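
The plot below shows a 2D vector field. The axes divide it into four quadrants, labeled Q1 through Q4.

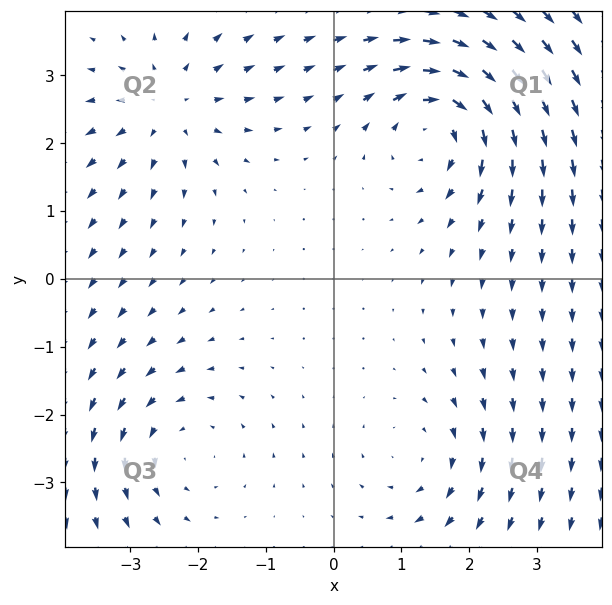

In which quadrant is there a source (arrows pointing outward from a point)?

The source sits at approximately (-2.4, 2.5), which lies in quadrant Q2. The divergence there is about +3, positive as expected for a source.

Q2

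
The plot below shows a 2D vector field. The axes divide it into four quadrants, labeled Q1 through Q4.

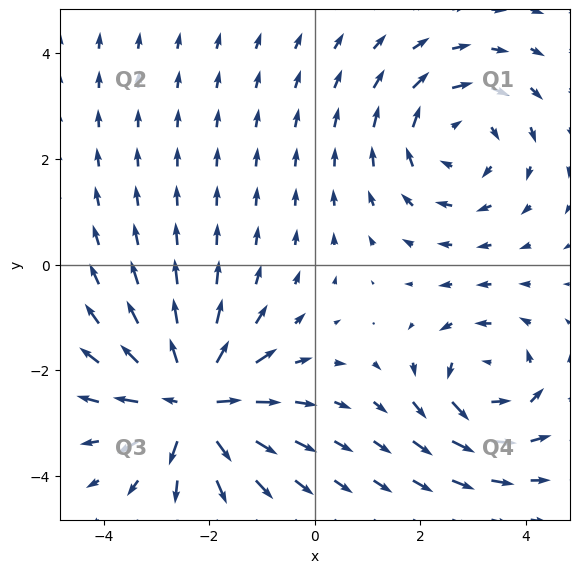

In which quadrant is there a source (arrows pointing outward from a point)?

Q3

The source sits at approximately (-2.3, -2.6), which lies in quadrant Q3. The divergence there is about +6, positive as expected for a source.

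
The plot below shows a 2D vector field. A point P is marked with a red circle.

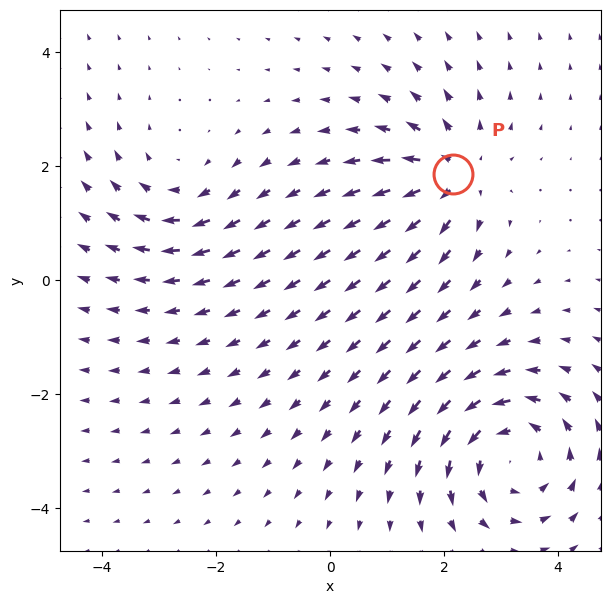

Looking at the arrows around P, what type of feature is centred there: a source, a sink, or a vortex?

At P (2.2, 1.9) the arrows spread outward. Divergence about +4, curl ≈0 — positive divergence with near-zero curl is a source.

source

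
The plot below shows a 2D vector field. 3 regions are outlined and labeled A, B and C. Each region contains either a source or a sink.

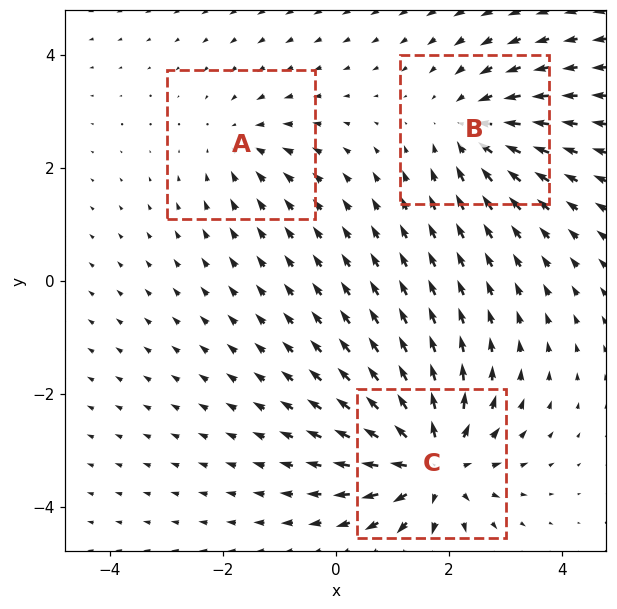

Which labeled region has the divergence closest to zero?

A

Divergence at each region's feature centre — A: about -2, B: about -3, C: about +5. Region A is closest to zero.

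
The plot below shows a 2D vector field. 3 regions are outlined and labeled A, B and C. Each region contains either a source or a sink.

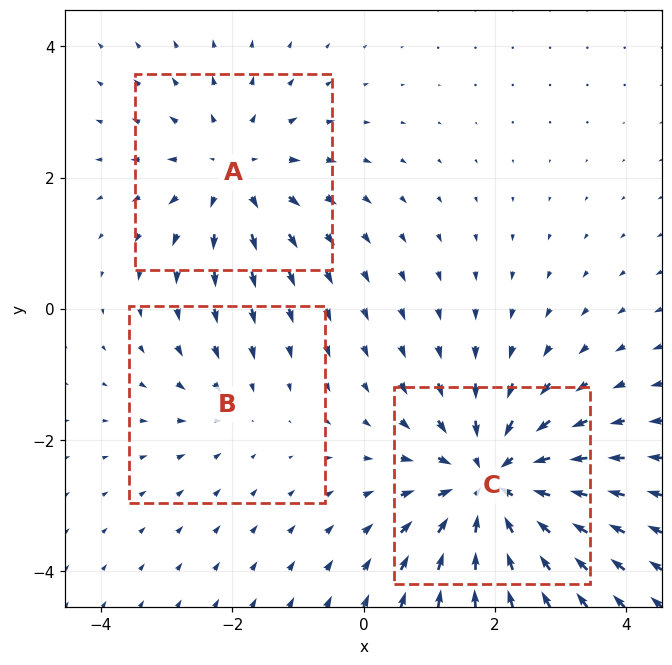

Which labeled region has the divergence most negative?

C

Divergence at each region's feature centre — A: about +3, B: about -2, C: about -5. Region C is most negative.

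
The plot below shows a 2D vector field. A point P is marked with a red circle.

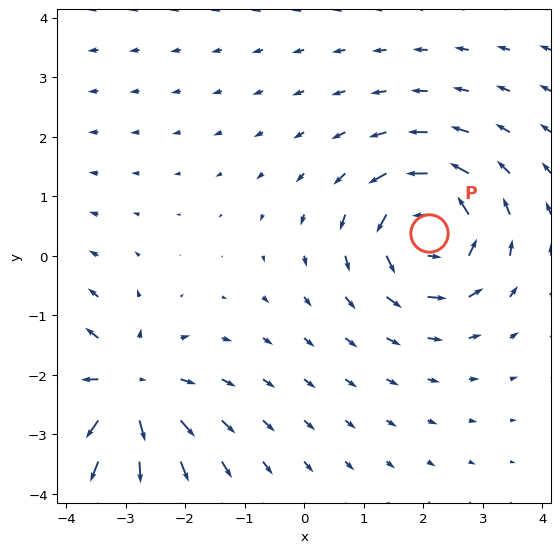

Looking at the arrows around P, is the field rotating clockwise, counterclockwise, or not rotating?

Near P at (2.1, 0.4) the arrows circulate counterclockwise. The curl (z-component) there is about +3; positive curl means counterclockwise rotation.

counterclockwise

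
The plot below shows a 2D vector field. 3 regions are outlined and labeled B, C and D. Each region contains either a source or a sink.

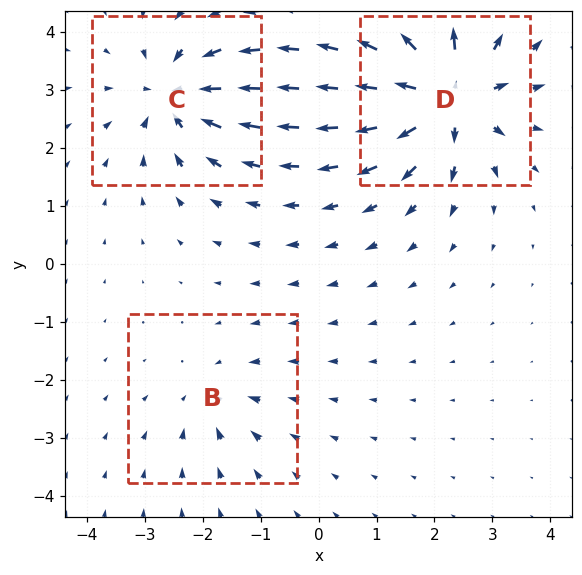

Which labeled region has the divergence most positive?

Divergence at each region's feature centre — B: about -2, C: about -4, D: about +6. Region D is most positive.

D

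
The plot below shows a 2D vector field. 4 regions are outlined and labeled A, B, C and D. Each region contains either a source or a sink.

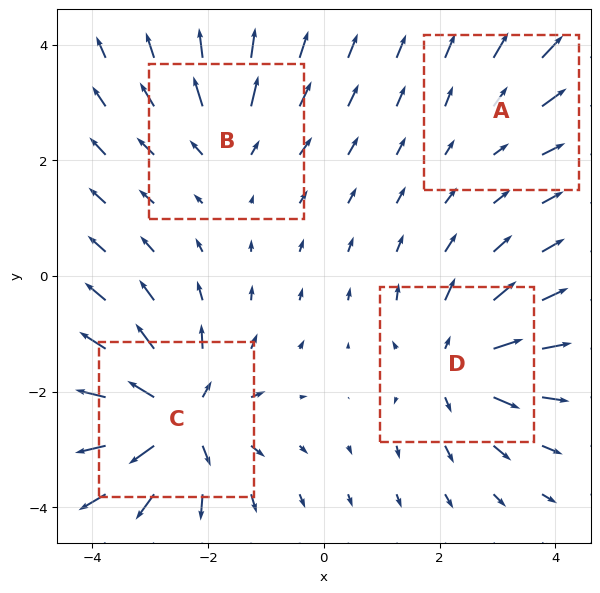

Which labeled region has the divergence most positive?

Divergence at each region's feature centre — A: about +2, B: about +4, C: about +8, D: about +5. Region C is most positive.

C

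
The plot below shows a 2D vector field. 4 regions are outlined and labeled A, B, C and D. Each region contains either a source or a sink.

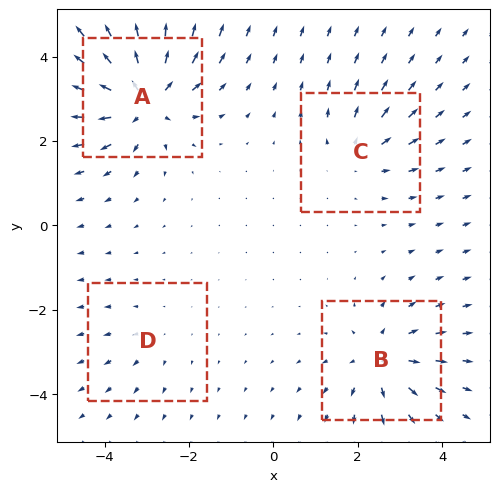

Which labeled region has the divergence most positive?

A

Divergence at each region's feature centre — A: about +8, B: about +5, C: about +3, D: about +2. Region A is most positive.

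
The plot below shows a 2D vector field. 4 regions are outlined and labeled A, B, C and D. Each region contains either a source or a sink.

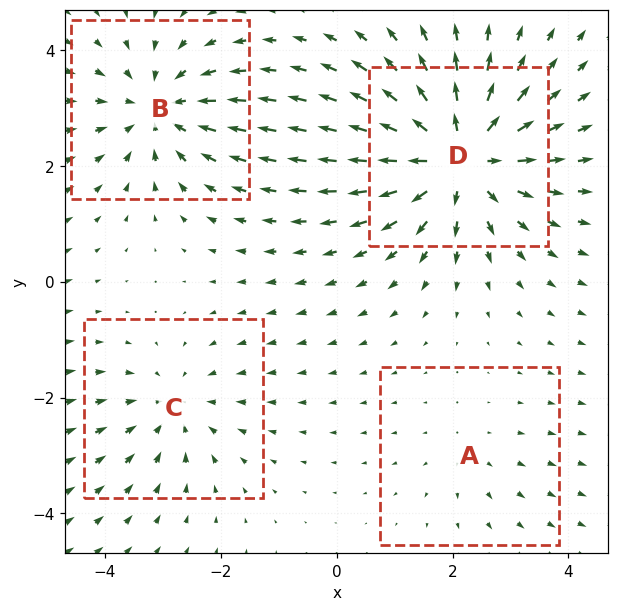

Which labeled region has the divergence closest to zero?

Divergence at each region's feature centre — A: about +2, B: about -5, C: about -3, D: about +7. Region A is closest to zero.

A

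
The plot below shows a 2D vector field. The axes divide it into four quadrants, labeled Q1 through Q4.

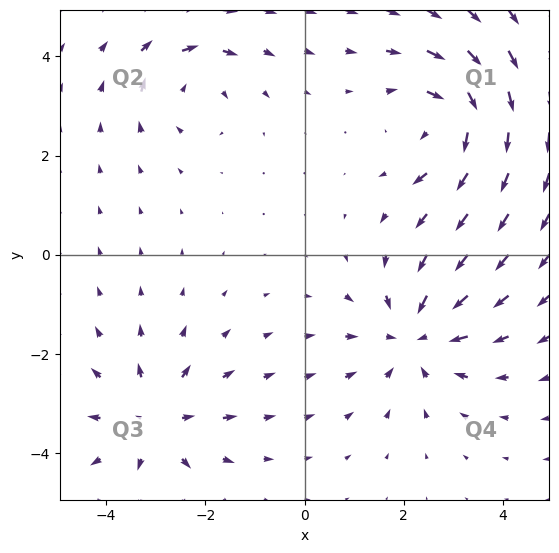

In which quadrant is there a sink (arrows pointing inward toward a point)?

Q4

The sink sits at approximately (2.2, -1.6), which lies in quadrant Q4. The divergence there is about -4, negative as expected for a sink.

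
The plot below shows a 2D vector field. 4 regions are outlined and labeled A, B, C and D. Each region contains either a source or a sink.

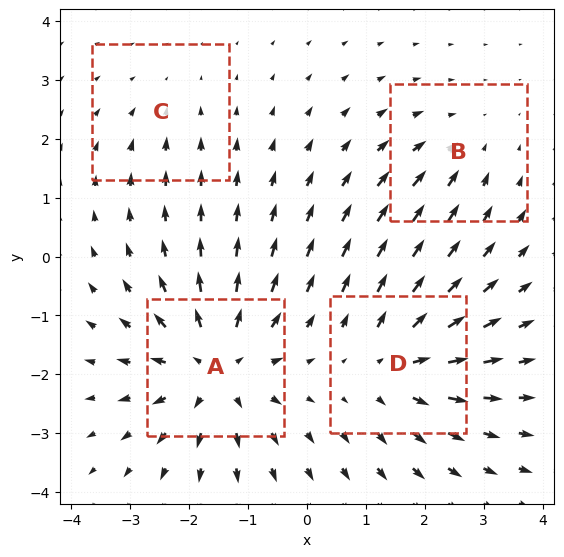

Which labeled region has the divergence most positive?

A

Divergence at each region's feature centre — A: about +6, B: about -3, C: about -2, D: about +5. Region A is most positive.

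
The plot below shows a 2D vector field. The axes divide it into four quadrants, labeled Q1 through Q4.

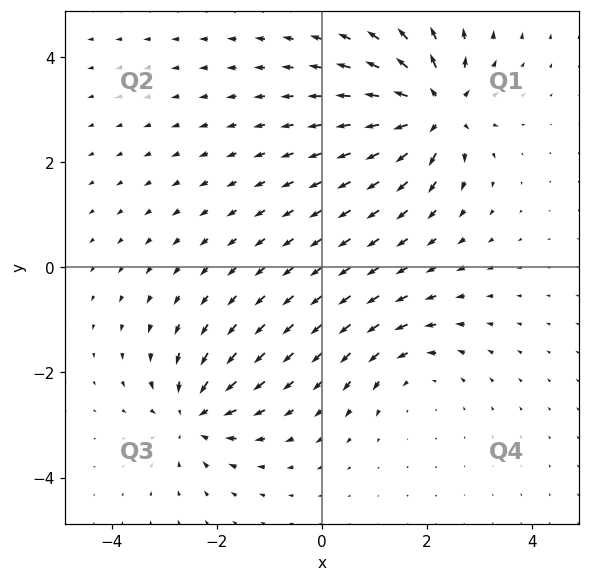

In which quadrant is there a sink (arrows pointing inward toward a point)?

Q3

The sink sits at approximately (-2.4, -2.8), which lies in quadrant Q3. The divergence there is about -4, negative as expected for a sink.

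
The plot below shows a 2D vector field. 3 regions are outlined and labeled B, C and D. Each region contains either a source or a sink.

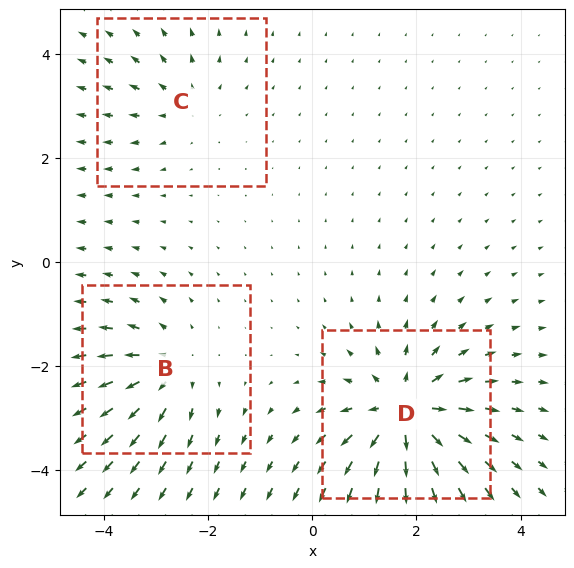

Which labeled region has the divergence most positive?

D

Divergence at each region's feature centre — B: about +4, C: about +2, D: about +6. Region D is most positive.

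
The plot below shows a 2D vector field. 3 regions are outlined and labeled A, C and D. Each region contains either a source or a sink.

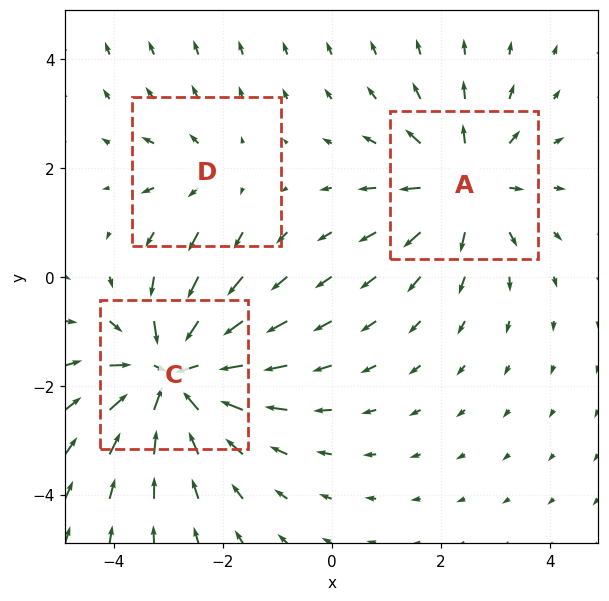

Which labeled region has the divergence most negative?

C

Divergence at each region's feature centre — A: about +3, C: about -5, D: about +2. Region C is most negative.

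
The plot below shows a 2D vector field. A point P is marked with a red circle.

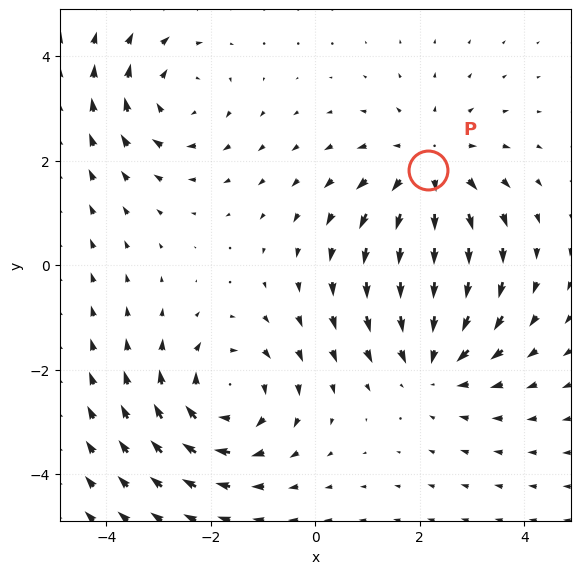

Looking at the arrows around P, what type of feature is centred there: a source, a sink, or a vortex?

At P (2.2, 1.8) the arrows spread outward. Divergence about +3, curl ≈0 — positive divergence with near-zero curl is a source.

source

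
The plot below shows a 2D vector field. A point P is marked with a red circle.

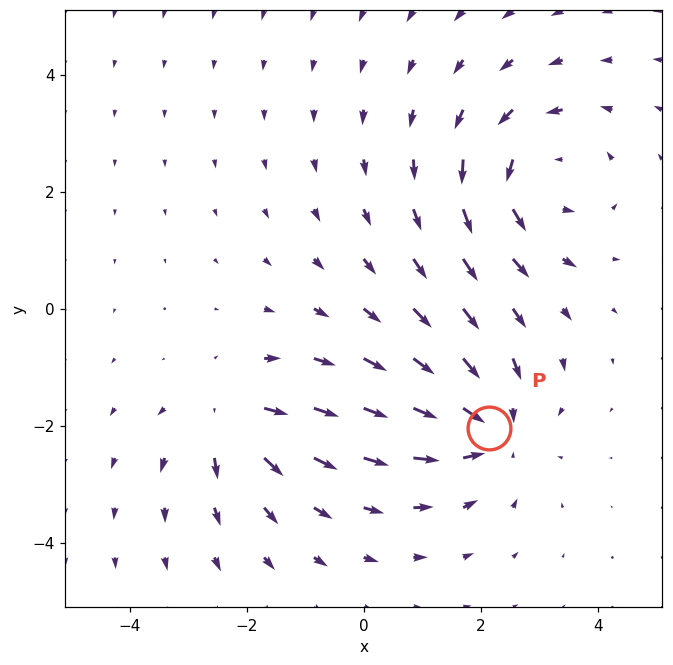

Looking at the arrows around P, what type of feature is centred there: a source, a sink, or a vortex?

At P (2.1, -2.0) the arrows converge inward. Divergence about -4, curl ≈0 — negative divergence with near-zero curl is a sink.

sink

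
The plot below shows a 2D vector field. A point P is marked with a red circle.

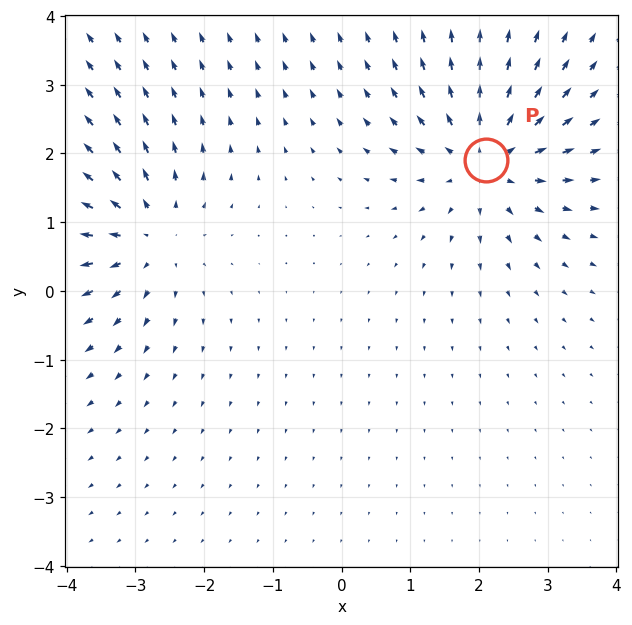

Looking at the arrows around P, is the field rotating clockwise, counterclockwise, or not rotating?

Near P at (2.1, 1.9) the arrows show no circulation. The curl there is ≈0.

not rotating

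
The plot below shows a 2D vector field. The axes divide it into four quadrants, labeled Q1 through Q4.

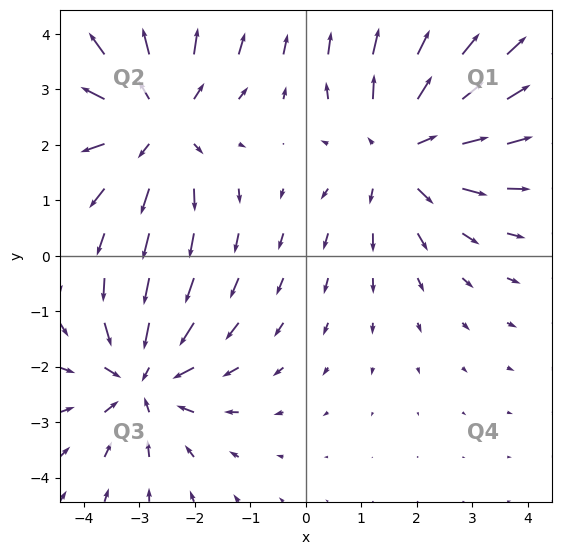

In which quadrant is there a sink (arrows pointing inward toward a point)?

Q3

The sink sits at approximately (-3.0, -2.2), which lies in quadrant Q3. The divergence there is about -4, negative as expected for a sink.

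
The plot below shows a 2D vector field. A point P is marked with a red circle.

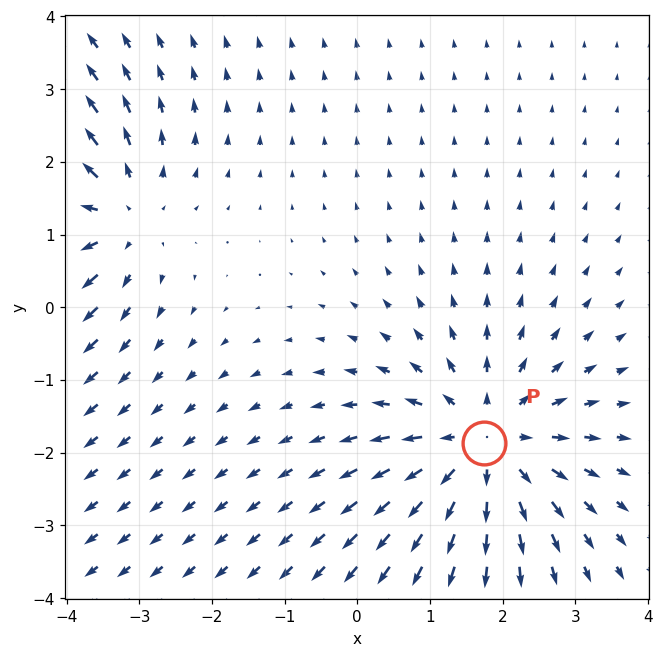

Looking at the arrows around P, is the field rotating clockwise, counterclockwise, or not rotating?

Near P at (1.7, -1.9) the arrows show no circulation. The curl there is ≈0.

not rotating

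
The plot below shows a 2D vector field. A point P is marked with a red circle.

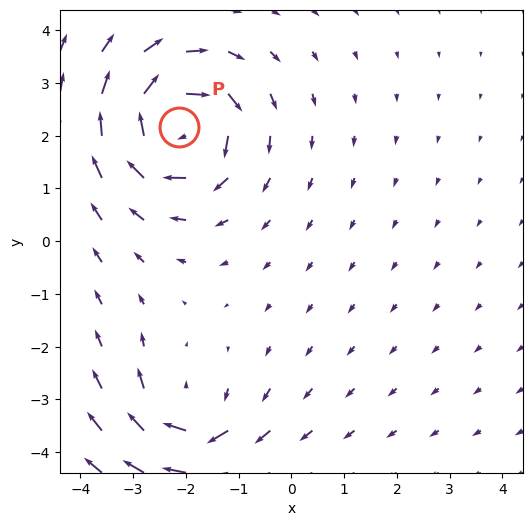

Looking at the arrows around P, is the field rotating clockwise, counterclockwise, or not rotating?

clockwise

Near P at (-2.1, 2.2) the arrows circulate clockwise. The curl (z-component) there is about -6; negative curl means clockwise rotation.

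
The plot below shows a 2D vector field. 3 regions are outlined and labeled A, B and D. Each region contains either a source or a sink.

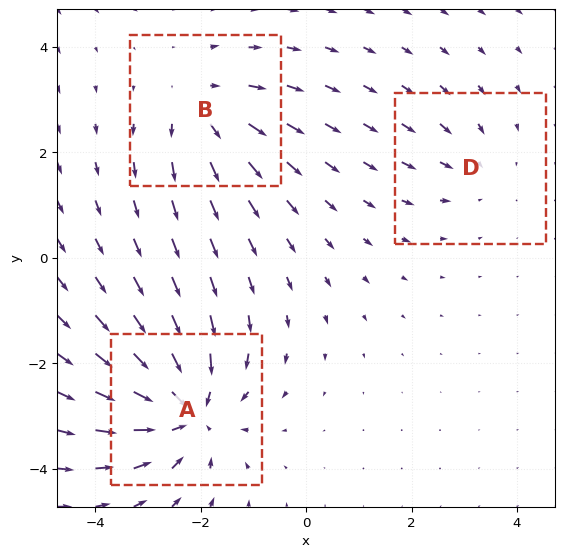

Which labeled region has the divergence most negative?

Divergence at each region's feature centre — A: about -5, B: about +3, D: about -2. Region A is most negative.

A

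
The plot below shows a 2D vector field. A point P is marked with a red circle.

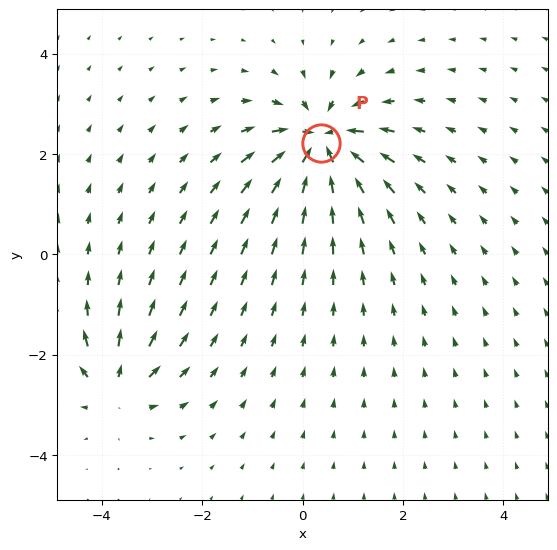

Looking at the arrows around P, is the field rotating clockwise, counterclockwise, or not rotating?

not rotating

Near P at (0.4, 2.2) the arrows show no circulation. The curl there is ≈0.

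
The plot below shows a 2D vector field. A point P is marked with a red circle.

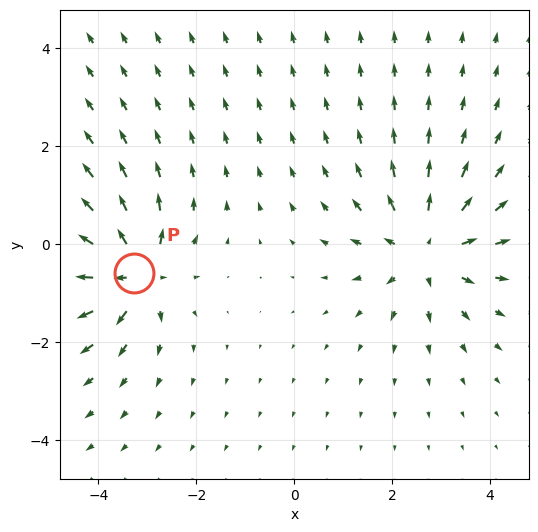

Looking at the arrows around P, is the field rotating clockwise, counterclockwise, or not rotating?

not rotating

Near P at (-3.3, -0.6) the arrows show no circulation. The curl there is ≈0.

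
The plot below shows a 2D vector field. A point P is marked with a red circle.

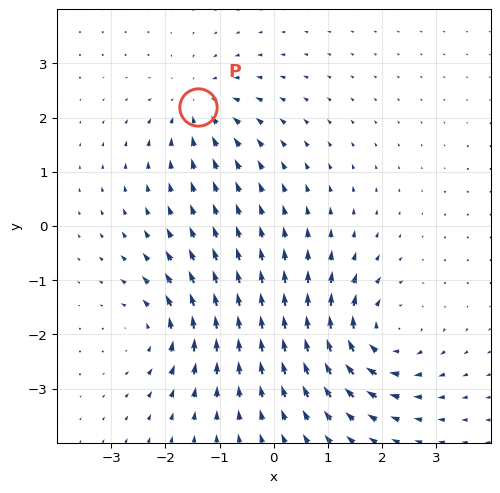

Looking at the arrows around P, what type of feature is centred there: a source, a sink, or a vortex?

At P (-1.4, 2.2) the arrows converge inward. Divergence about -4, curl ≈0 — negative divergence with near-zero curl is a sink.

sink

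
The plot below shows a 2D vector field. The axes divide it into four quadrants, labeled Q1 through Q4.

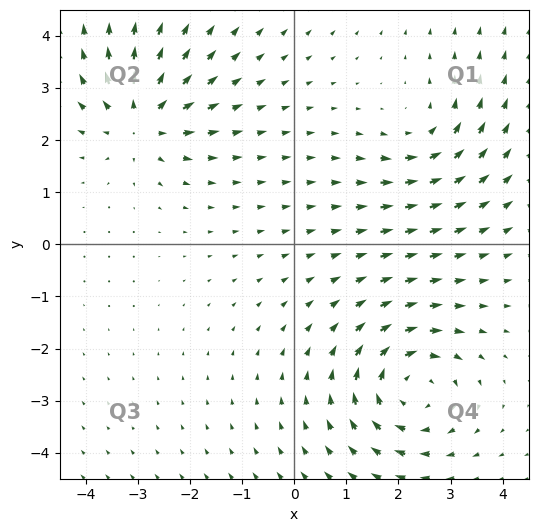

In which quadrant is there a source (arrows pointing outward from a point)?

The source sits at approximately (-2.9, 2.4), which lies in quadrant Q2. The divergence there is about +5, positive as expected for a source.

Q2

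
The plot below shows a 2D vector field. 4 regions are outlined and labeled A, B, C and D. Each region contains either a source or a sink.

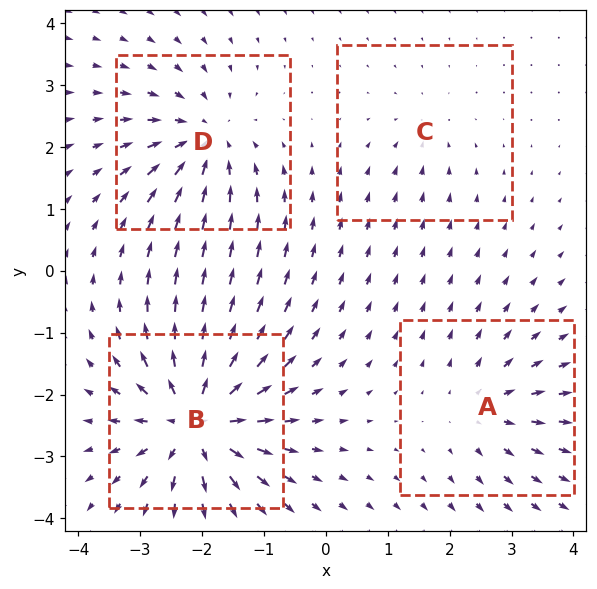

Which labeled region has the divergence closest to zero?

C

Divergence at each region's feature centre — A: about +4, B: about +8, C: about -2, D: about -5. Region C is closest to zero.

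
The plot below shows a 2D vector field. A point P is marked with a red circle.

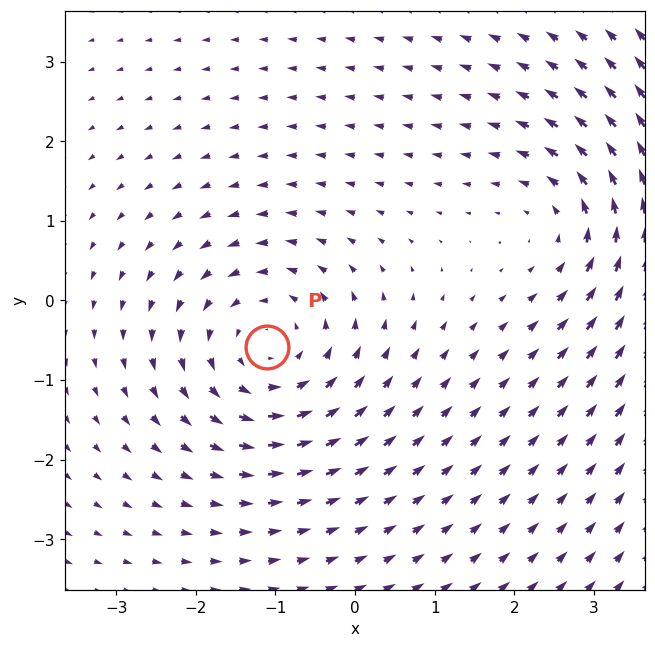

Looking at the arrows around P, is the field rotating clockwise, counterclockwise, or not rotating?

Near P at (-1.1, -0.6) the arrows circulate counterclockwise. The curl (z-component) there is about +3; positive curl means counterclockwise rotation.

counterclockwise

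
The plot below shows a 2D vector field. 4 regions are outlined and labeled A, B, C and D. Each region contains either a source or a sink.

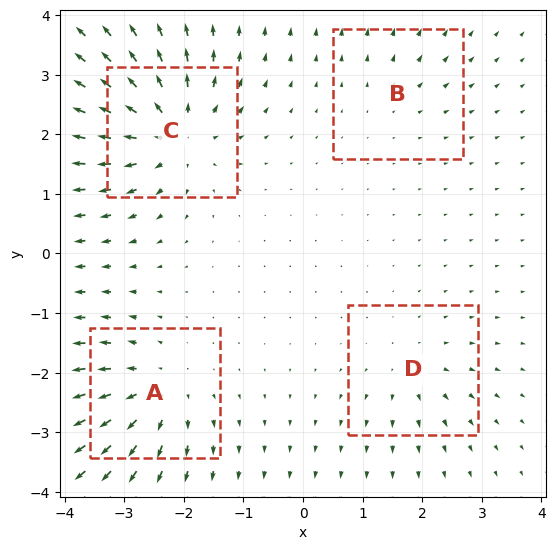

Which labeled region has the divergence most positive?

C

Divergence at each region's feature centre — A: about +6, B: about +2, C: about +8, D: about +4. Region C is most positive.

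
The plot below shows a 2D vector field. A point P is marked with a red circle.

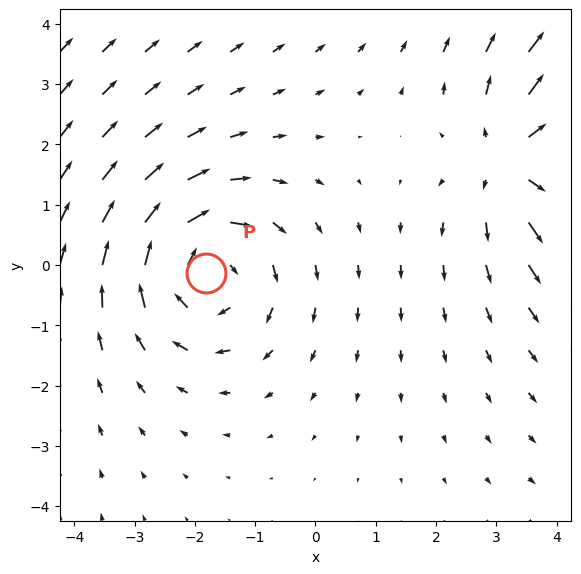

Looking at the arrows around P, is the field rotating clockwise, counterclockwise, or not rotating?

clockwise

Near P at (-1.8, -0.1) the arrows circulate clockwise. The curl (z-component) there is about -4; negative curl means clockwise rotation.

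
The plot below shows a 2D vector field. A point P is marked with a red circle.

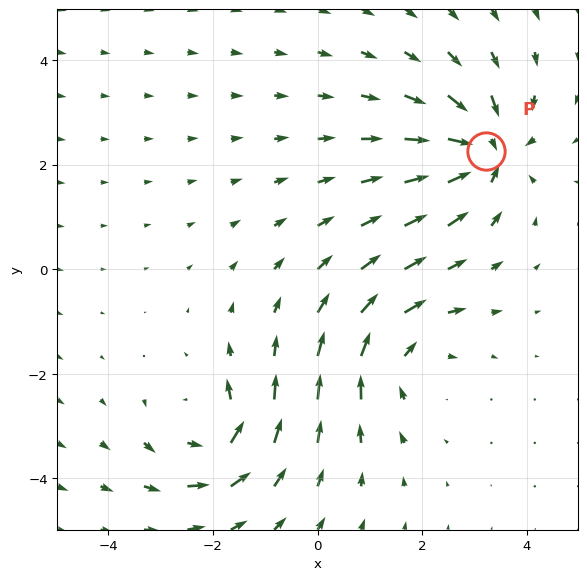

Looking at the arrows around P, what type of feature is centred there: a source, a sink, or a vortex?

At P (3.2, 2.3) the arrows converge inward. Divergence about -6, curl ≈0 — negative divergence with near-zero curl is a sink.

sink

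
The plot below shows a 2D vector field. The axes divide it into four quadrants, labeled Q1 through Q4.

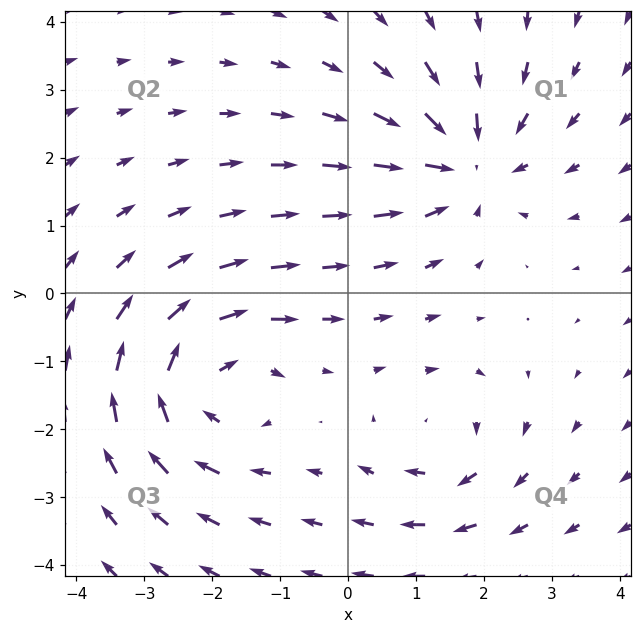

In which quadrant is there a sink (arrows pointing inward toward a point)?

The sink sits at approximately (1.7, 1.9), which lies in quadrant Q1. The divergence there is about -4, negative as expected for a sink.

Q1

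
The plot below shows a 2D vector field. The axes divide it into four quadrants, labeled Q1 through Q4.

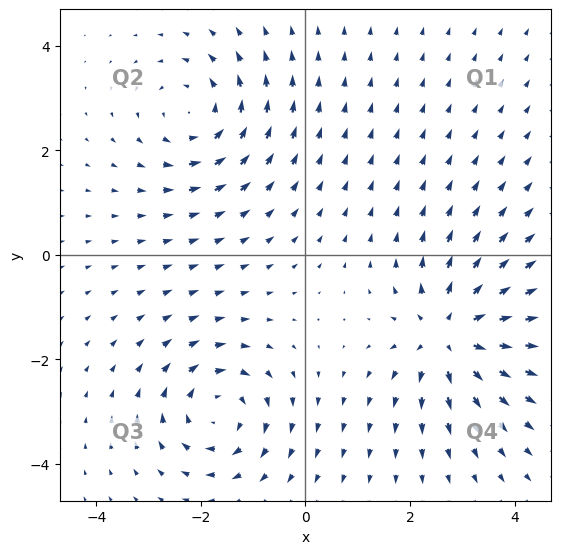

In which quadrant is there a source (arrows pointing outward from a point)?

The source sits at approximately (2.8, -1.5), which lies in quadrant Q4. The divergence there is about +6, positive as expected for a source.

Q4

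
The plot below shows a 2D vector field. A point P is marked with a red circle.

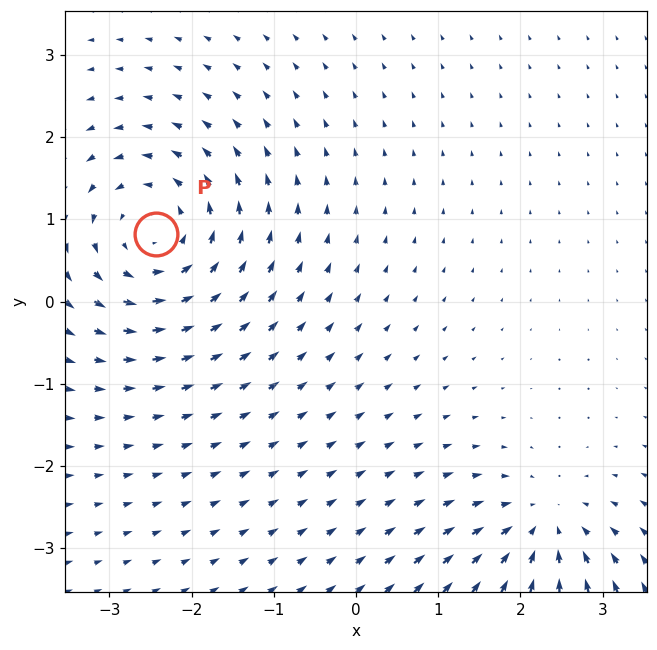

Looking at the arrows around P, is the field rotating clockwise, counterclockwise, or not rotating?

Near P at (-2.4, 0.8) the arrows circulate counterclockwise. The curl (z-component) there is about +4; positive curl means counterclockwise rotation.

counterclockwise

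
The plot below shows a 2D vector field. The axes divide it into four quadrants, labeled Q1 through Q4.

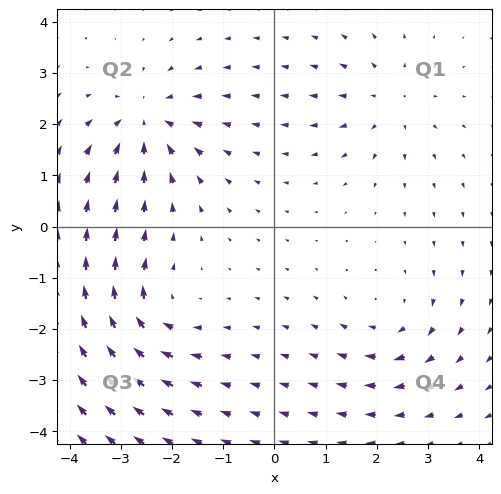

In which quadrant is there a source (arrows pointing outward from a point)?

Q1

The source sits at approximately (2.2, 2.4), which lies in quadrant Q1. The divergence there is about +3, positive as expected for a source.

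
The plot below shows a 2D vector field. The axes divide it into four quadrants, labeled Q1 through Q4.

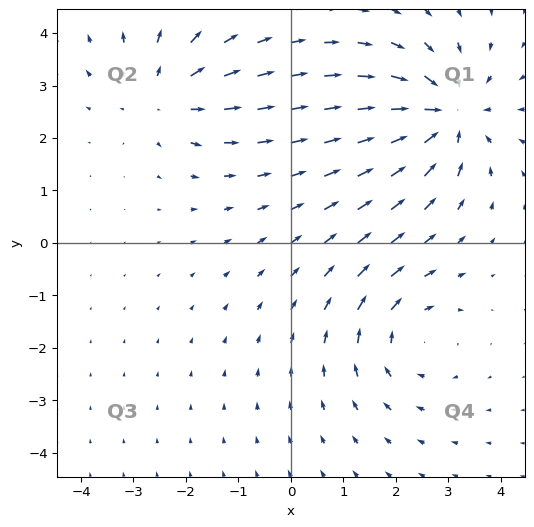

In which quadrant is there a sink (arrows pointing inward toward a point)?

Q1

The sink sits at approximately (2.9, 2.4), which lies in quadrant Q1. The divergence there is about -5, negative as expected for a sink.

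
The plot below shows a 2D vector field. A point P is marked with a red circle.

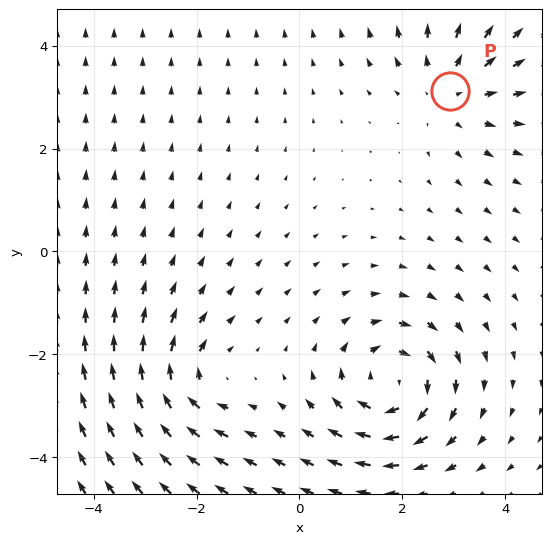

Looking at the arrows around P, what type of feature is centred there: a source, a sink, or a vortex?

At P (2.9, 3.1) the arrows spread outward. Divergence about +3, curl ≈0 — positive divergence with near-zero curl is a source.

source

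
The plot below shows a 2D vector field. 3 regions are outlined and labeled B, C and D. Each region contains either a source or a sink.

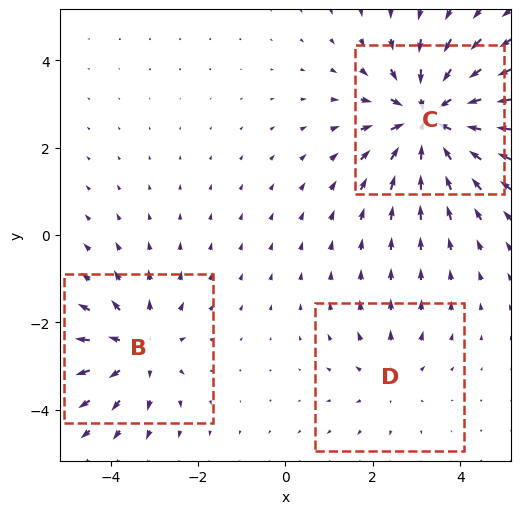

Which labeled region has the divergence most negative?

Divergence at each region's feature centre — B: about +3, C: about -5, D: about +2. Region C is most negative.

C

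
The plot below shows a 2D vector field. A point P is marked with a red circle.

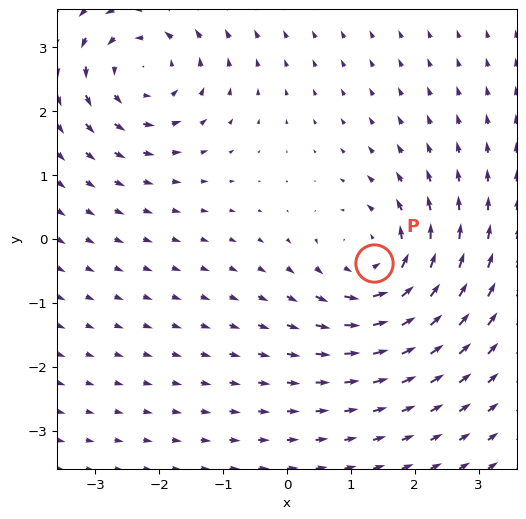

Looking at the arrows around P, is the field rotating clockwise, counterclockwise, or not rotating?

Near P at (1.4, -0.4) the arrows circulate counterclockwise. The curl (z-component) there is about +5; positive curl means counterclockwise rotation.

counterclockwise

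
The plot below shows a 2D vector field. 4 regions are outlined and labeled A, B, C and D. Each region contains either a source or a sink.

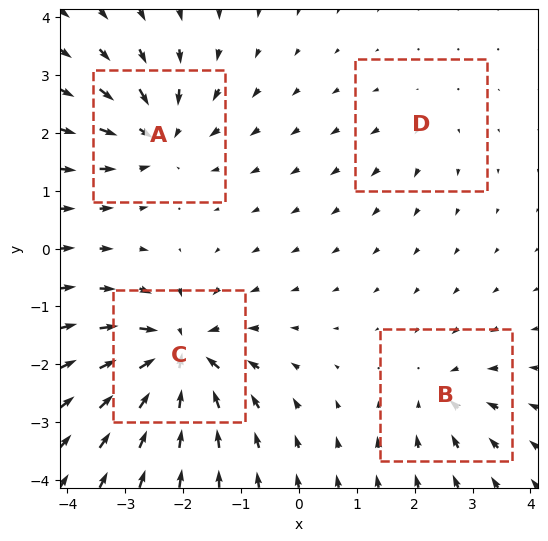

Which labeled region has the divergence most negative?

Divergence at each region's feature centre — A: about -7, B: about -4, C: about -9, D: about +3. Region C is most negative.

C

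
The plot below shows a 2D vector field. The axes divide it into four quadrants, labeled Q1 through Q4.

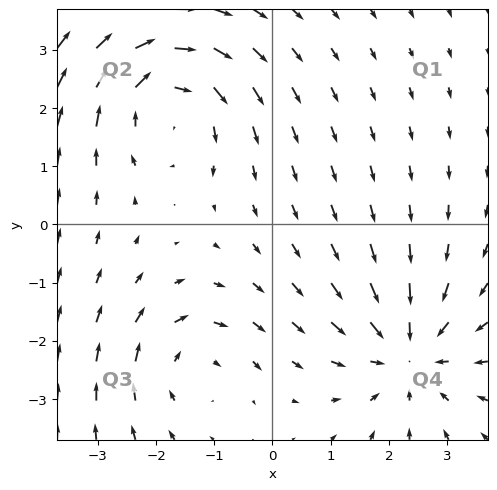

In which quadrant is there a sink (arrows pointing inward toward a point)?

The sink sits at approximately (2.3, -2.2), which lies in quadrant Q4. The divergence there is about -4, negative as expected for a sink.

Q4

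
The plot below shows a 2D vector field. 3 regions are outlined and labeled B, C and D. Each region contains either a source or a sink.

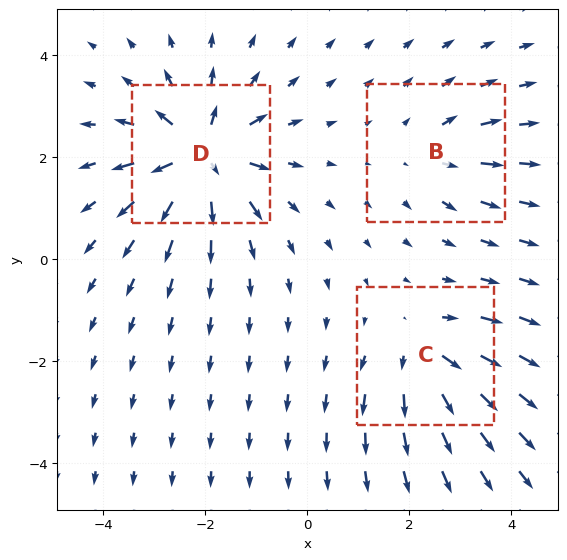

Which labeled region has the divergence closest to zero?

Divergence at each region's feature centre — B: about +3, C: about +4, D: about +7. Region B is closest to zero.

B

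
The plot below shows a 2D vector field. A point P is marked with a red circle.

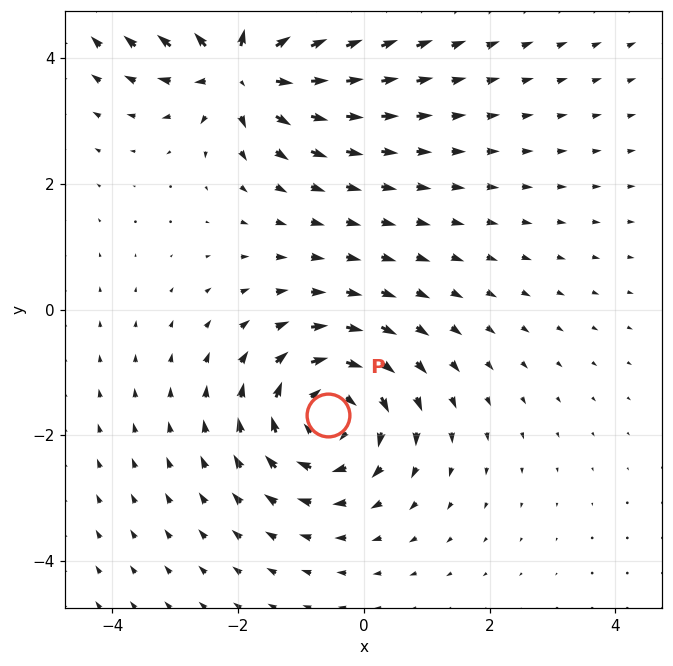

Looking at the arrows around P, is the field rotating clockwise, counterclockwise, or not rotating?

Near P at (-0.6, -1.7) the arrows circulate clockwise. The curl (z-component) there is about -3; negative curl means clockwise rotation.

clockwise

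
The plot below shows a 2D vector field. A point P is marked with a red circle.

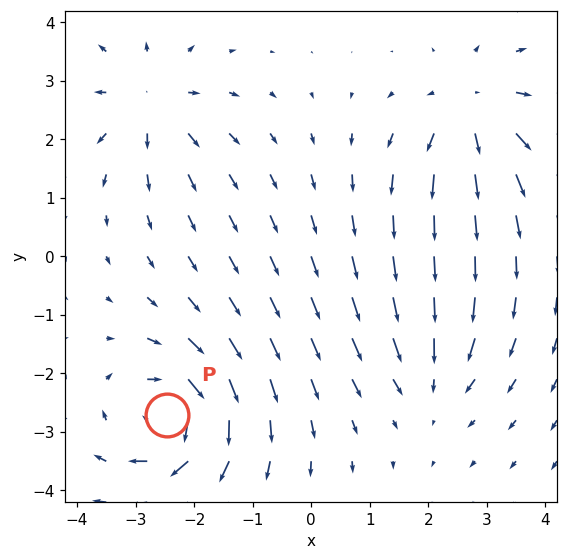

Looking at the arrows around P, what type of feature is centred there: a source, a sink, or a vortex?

vortex

At P (-2.5, -2.7) the arrows circulate clockwise. Divergence ≈0, curl about -6 — near-zero divergence with nonzero curl is a vortex.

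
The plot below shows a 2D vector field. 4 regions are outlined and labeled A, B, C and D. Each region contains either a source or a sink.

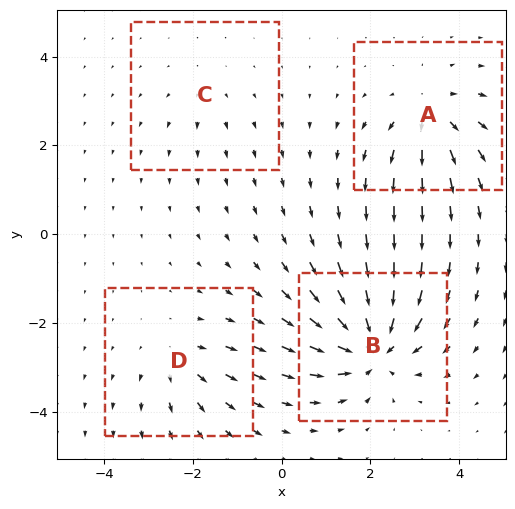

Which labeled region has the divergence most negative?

Divergence at each region's feature centre — A: about +6, B: about -8, C: about +2, D: about +4. Region B is most negative.

B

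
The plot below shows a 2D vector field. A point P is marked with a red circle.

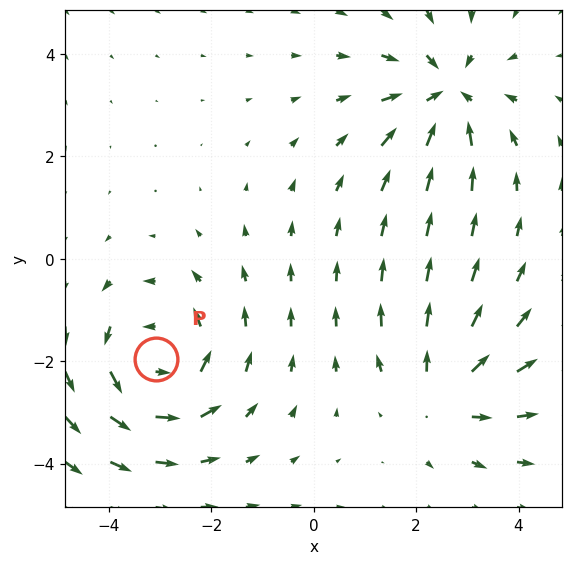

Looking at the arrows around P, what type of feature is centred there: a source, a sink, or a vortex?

At P (-3.1, -2.0) the arrows circulate counterclockwise. Divergence ≈0, curl about +4 — near-zero divergence with nonzero curl is a vortex.

vortex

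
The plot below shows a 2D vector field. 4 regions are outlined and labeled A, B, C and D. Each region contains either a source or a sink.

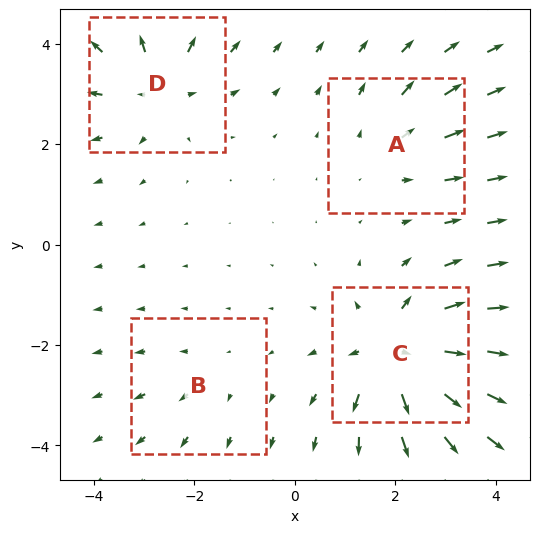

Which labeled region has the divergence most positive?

Divergence at each region's feature centre — A: about +3, B: about +2, C: about +7, D: about +5. Region C is most positive.

C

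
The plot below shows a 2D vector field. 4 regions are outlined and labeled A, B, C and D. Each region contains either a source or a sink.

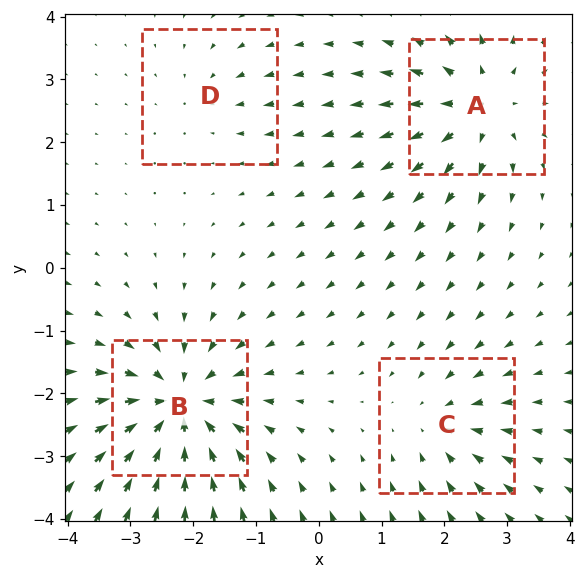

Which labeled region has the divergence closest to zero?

D

Divergence at each region's feature centre — A: about +6, B: about -8, C: about -4, D: about -2. Region D is closest to zero.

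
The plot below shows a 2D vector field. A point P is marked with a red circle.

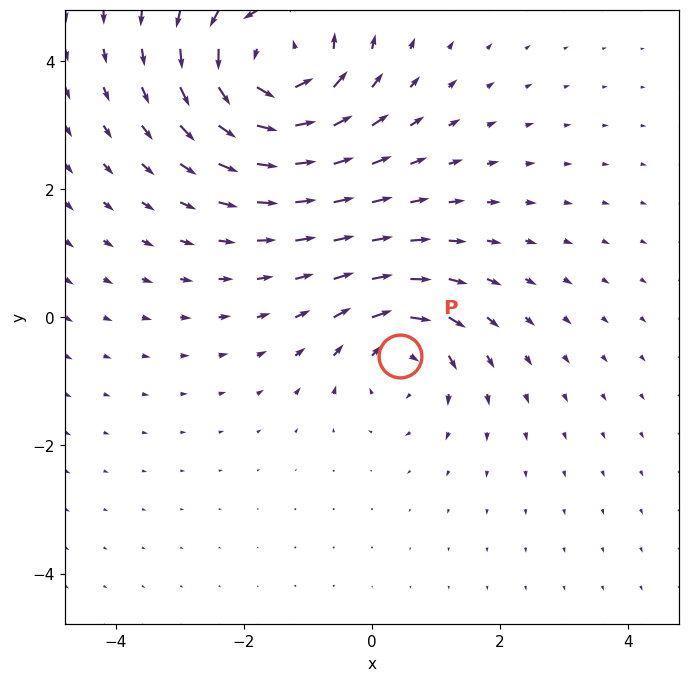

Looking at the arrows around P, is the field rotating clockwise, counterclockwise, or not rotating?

clockwise

Near P at (0.4, -0.6) the arrows circulate clockwise. The curl (z-component) there is about -4; negative curl means clockwise rotation.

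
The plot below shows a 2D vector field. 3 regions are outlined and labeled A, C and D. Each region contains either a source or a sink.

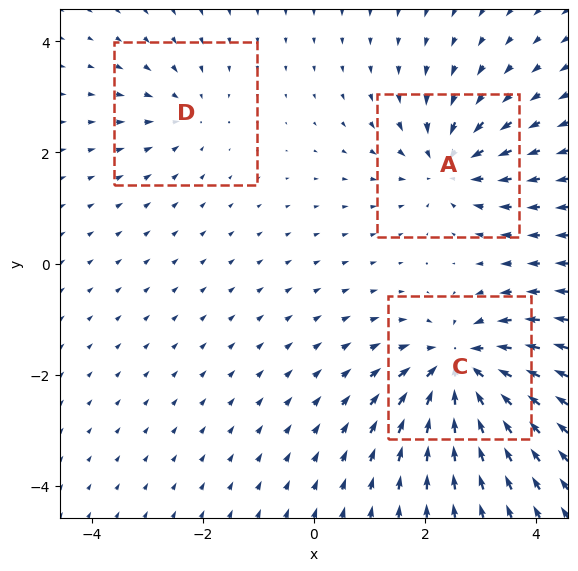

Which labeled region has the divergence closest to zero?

Divergence at each region's feature centre — A: about -4, C: about -5, D: about -2. Region D is closest to zero.

D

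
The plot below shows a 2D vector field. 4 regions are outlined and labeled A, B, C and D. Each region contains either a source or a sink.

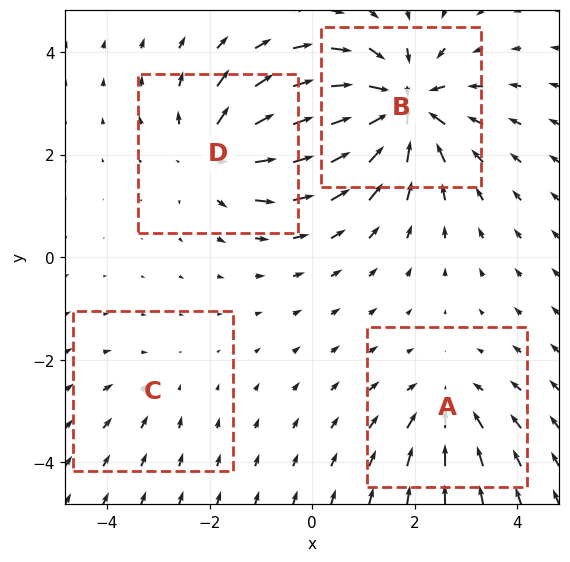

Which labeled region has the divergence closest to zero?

C

Divergence at each region's feature centre — A: about -4, B: about -7, C: about -2, D: about +5. Region C is closest to zero.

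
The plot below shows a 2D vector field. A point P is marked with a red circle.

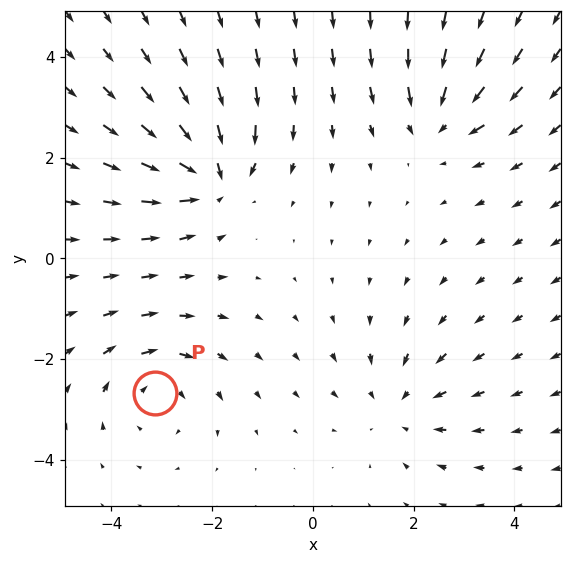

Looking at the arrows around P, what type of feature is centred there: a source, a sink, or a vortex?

At P (-3.1, -2.7) the arrows circulate clockwise. Divergence ≈0, curl about -4 — near-zero divergence with nonzero curl is a vortex.

vortex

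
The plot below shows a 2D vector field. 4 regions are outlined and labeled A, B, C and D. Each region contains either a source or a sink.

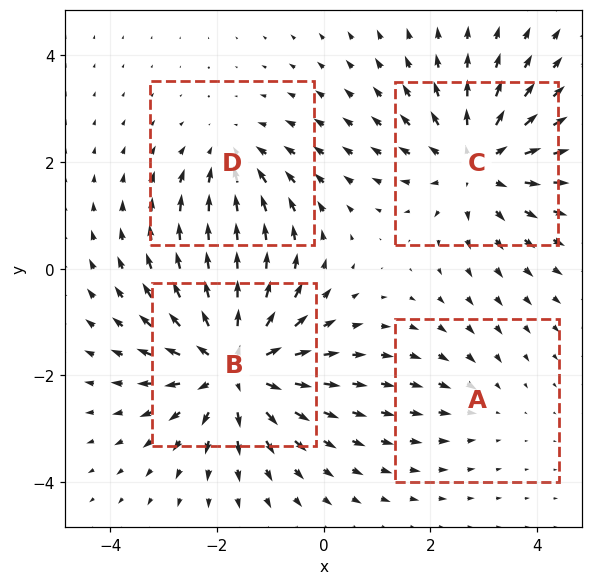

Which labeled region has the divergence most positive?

Divergence at each region's feature centre — A: about -2, B: about +6, C: about +4, D: about -3. Region B is most positive.

B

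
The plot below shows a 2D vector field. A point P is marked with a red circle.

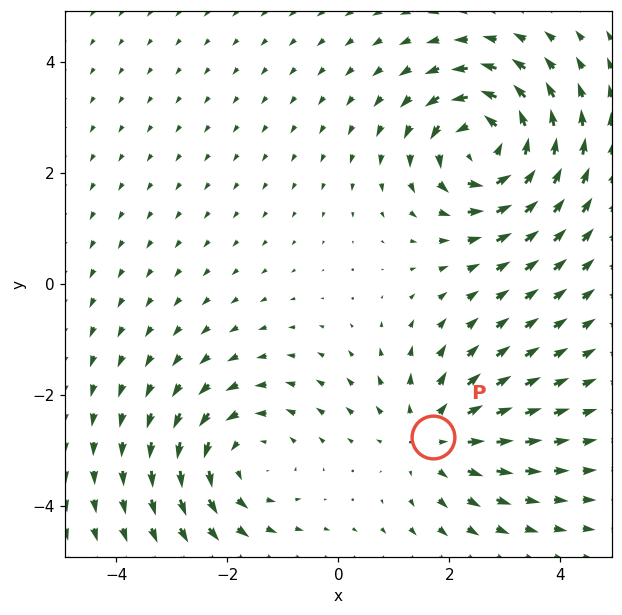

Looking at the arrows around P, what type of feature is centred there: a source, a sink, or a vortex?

source

At P (1.7, -2.8) the arrows spread outward. Divergence about +3, curl ≈0 — positive divergence with near-zero curl is a source.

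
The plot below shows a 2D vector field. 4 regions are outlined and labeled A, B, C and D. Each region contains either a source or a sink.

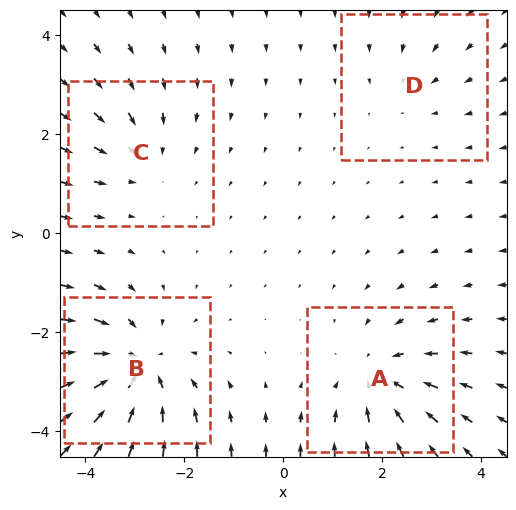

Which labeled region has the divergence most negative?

Divergence at each region's feature centre — A: about -4, B: about -6, C: about -3, D: about -2. Region B is most negative.

B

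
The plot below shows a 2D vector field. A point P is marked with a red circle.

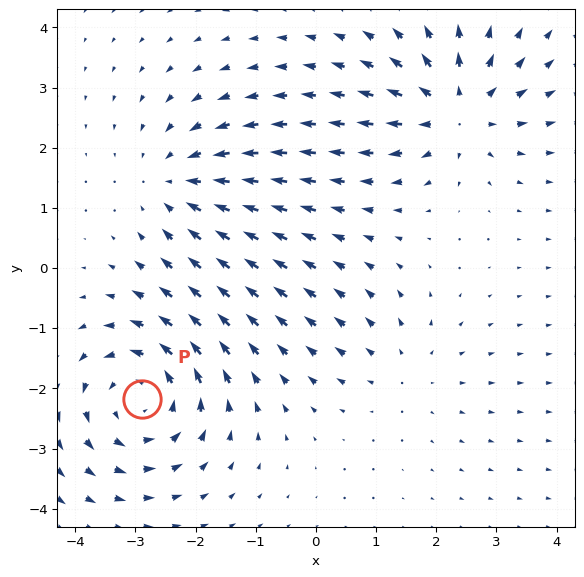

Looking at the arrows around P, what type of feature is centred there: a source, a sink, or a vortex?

At P (-2.9, -2.2) the arrows circulate counterclockwise. Divergence ≈0, curl about +5 — near-zero divergence with nonzero curl is a vortex.

vortex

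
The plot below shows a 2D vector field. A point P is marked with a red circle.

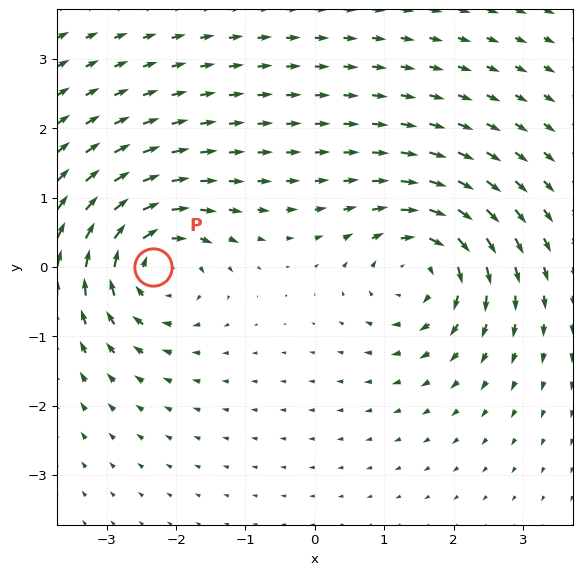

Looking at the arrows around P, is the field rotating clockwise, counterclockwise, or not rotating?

clockwise

Near P at (-2.3, 0.0) the arrows circulate clockwise. The curl (z-component) there is about -6; negative curl means clockwise rotation.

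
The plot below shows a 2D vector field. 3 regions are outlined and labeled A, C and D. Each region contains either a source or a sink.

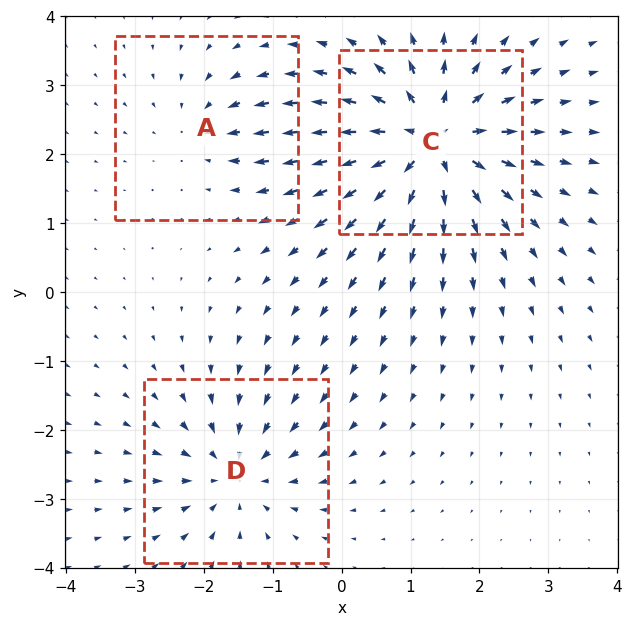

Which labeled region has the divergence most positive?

C

Divergence at each region's feature centre — A: about -2, C: about +6, D: about -3. Region C is most positive.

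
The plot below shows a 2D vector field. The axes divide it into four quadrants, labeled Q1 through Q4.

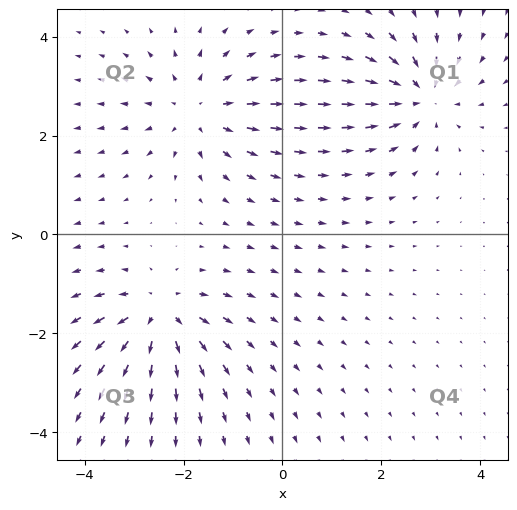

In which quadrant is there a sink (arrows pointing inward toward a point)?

The sink sits at approximately (2.8, 2.8), which lies in quadrant Q1. The divergence there is about -4, negative as expected for a sink.

Q1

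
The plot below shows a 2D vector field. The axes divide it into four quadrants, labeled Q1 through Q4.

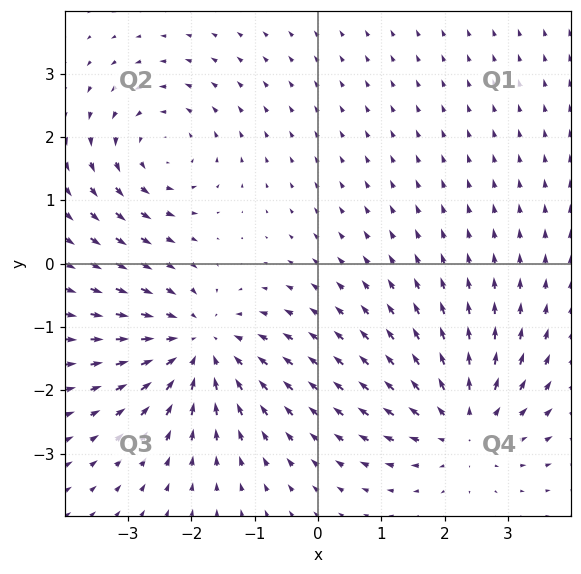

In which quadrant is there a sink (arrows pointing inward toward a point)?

Q3

The sink sits at approximately (-1.9, -1.3), which lies in quadrant Q3. The divergence there is about -5, negative as expected for a sink.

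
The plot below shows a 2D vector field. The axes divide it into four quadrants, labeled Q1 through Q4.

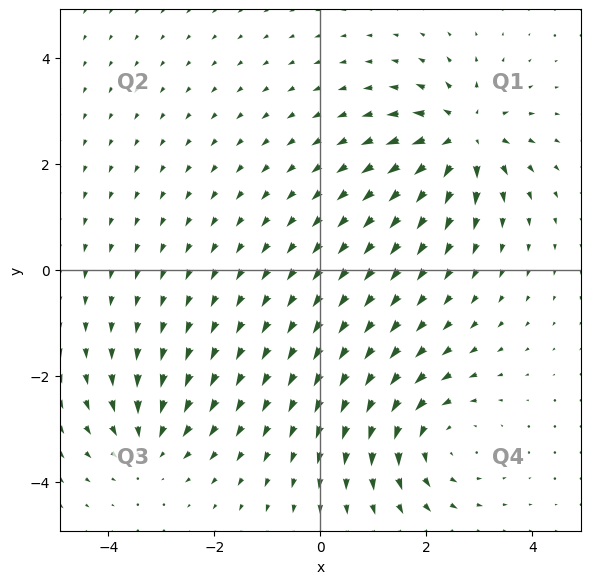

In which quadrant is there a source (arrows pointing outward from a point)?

The source sits at approximately (2.7, 2.5), which lies in quadrant Q1. The divergence there is about +5, positive as expected for a source.

Q1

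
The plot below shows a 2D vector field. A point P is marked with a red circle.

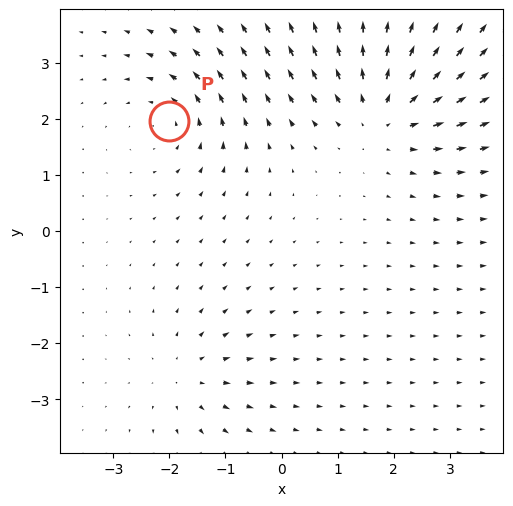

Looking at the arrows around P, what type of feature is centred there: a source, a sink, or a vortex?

At P (-2.0, 2.0) the arrows circulate counterclockwise. Divergence ≈0, curl about +3 — near-zero divergence with nonzero curl is a vortex.

vortex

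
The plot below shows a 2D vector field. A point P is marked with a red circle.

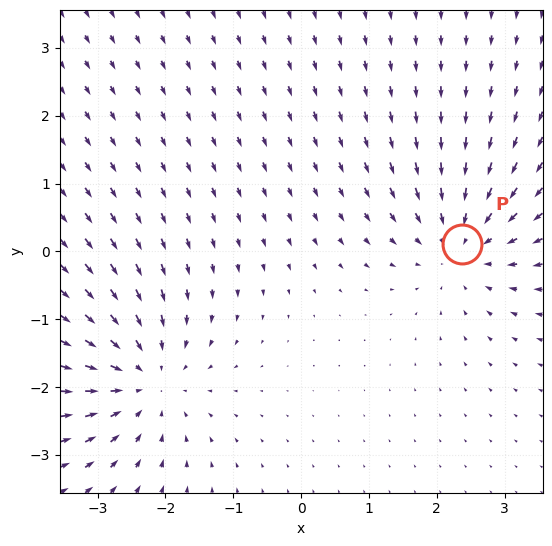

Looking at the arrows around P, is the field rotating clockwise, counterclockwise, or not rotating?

Near P at (2.4, 0.1) the arrows show no circulation. The curl there is ≈0.

not rotating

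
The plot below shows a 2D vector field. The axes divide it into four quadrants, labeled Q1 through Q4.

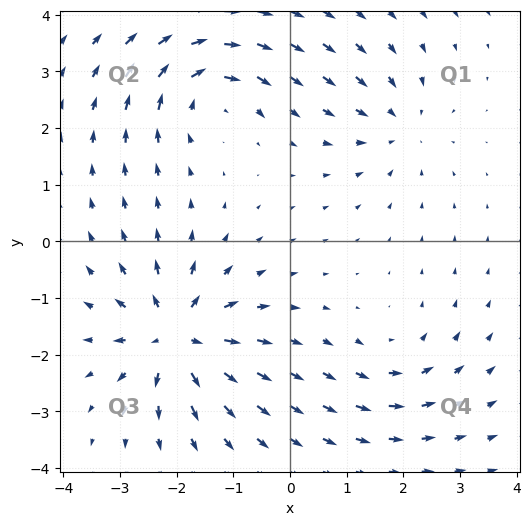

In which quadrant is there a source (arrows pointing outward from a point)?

The source sits at approximately (-2.0, -1.7), which lies in quadrant Q3. The divergence there is about +7, positive as expected for a source.

Q3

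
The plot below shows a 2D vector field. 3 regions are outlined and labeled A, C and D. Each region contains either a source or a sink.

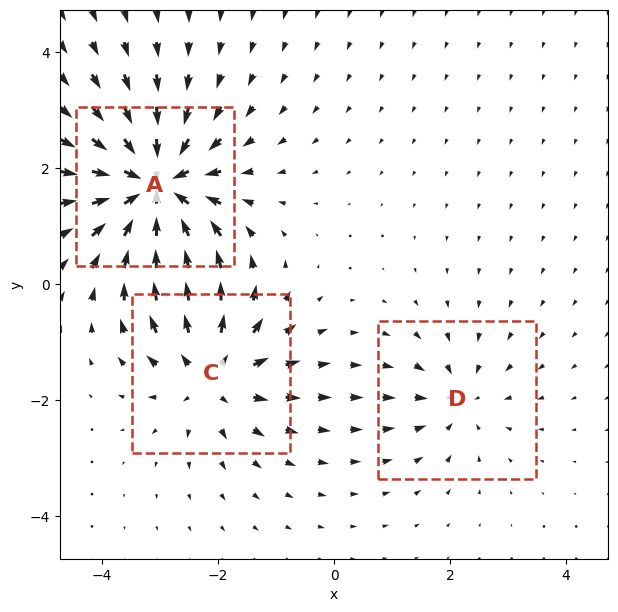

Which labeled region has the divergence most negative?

Divergence at each region's feature centre — A: about -6, C: about +4, D: about -2. Region A is most negative.

A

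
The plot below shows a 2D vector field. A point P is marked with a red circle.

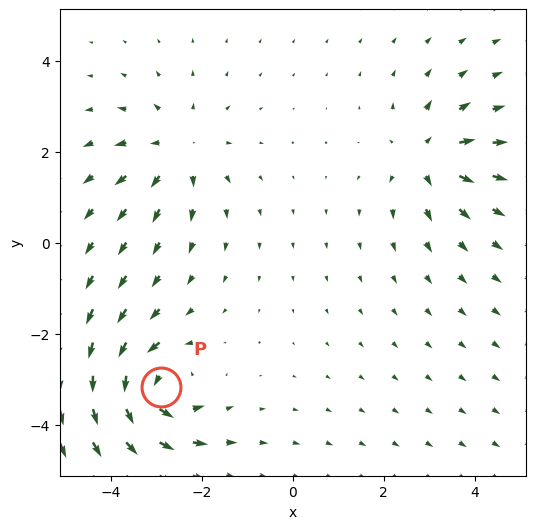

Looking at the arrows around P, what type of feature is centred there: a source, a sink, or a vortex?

At P (-2.9, -3.2) the arrows circulate counterclockwise. Divergence ≈0, curl about +6 — near-zero divergence with nonzero curl is a vortex.

vortex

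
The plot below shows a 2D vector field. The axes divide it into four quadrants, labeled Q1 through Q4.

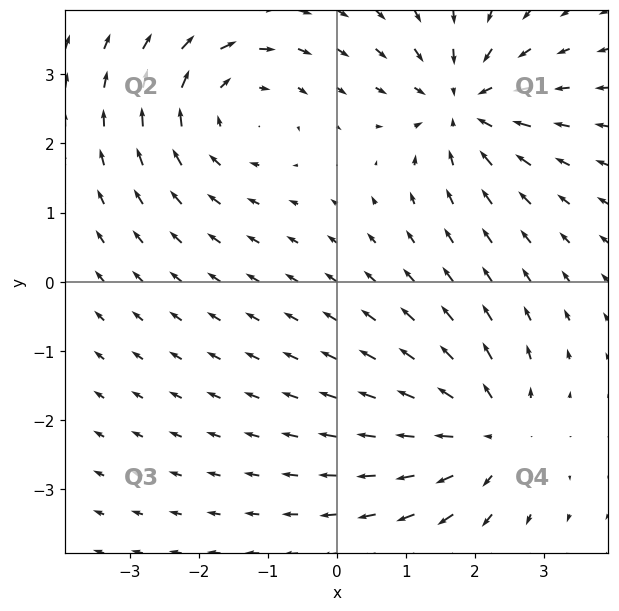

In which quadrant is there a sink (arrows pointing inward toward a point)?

Q1

The sink sits at approximately (1.8, 2.6), which lies in quadrant Q1. The divergence there is about -6, negative as expected for a sink.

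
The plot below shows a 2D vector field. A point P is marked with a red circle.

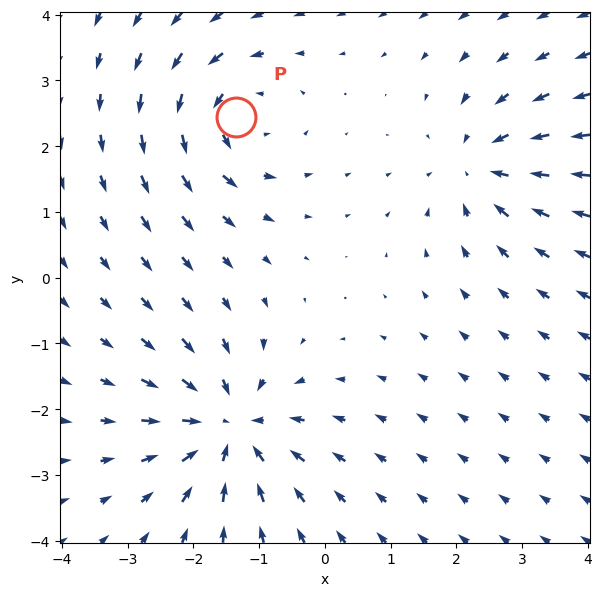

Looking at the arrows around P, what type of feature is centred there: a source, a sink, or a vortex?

vortex

At P (-1.4, 2.4) the arrows circulate counterclockwise. Divergence ≈0, curl about +5 — near-zero divergence with nonzero curl is a vortex.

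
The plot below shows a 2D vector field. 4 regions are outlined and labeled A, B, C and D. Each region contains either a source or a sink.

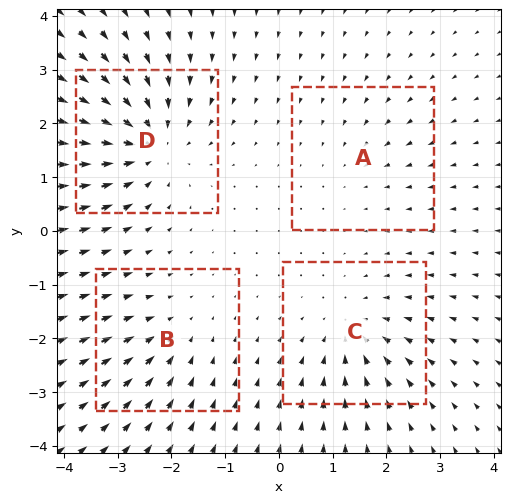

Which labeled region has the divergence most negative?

D

Divergence at each region's feature centre — A: about -2, B: about -3, C: about -4, D: about -7. Region D is most negative.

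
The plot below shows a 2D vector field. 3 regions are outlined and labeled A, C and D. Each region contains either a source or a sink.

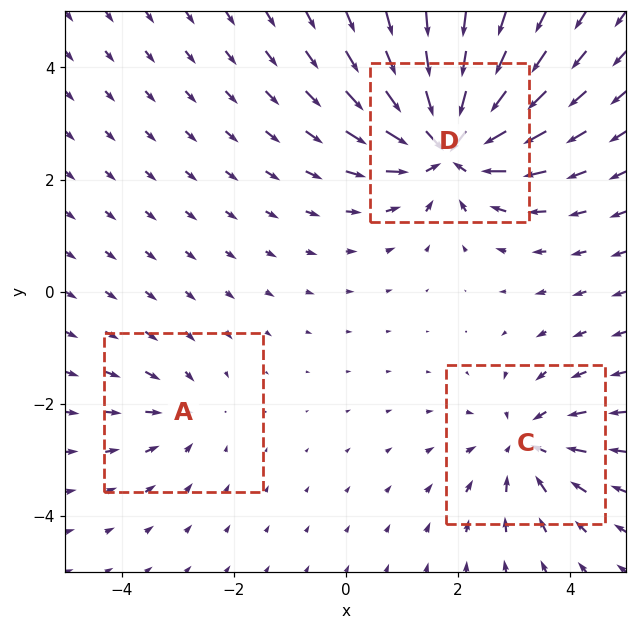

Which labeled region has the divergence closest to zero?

Divergence at each region's feature centre — A: about -2, C: about -3, D: about -6. Region A is closest to zero.

A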